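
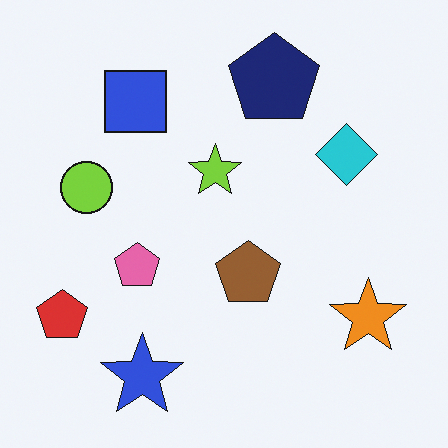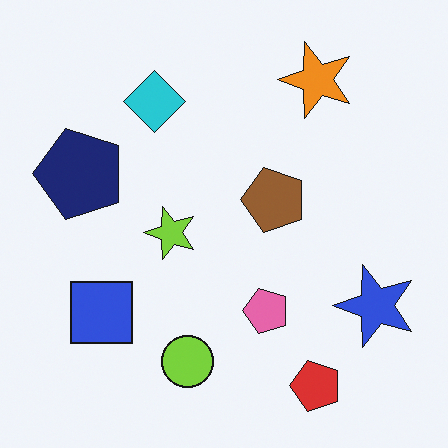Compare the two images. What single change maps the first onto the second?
The second image is the first rotated 90° counter-clockwise.

The red pentagon sits in the bottom-left of the first image and the bottom-right of the second — consistent with a whole-image 90° counter-clockwise rotation.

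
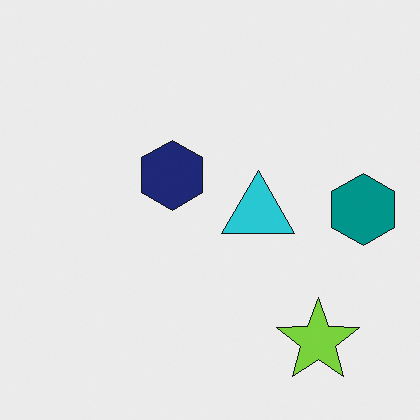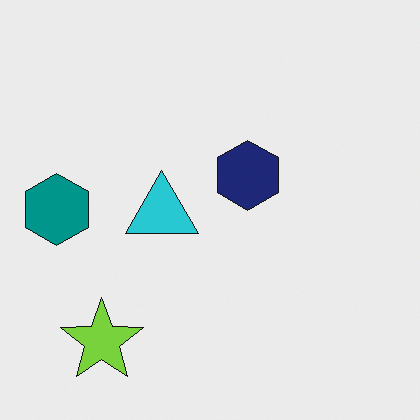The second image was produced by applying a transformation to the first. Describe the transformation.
It was flipped horizontally (left ↔ right).

The teal hexagon is in the right of the first image and the left of the second — shapes on opposite sides of the vertical midline have swapped in a mirror flip.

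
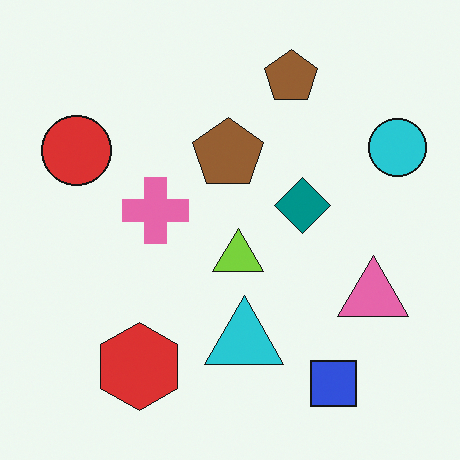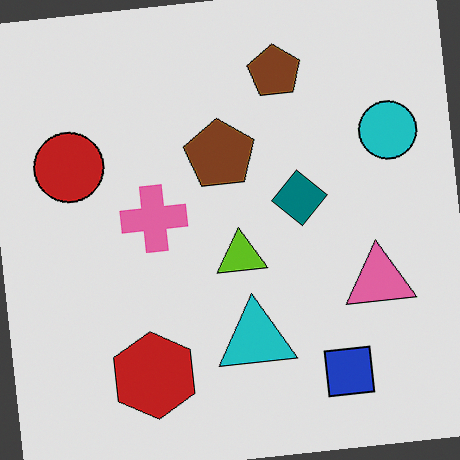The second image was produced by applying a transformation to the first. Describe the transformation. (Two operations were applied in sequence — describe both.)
Rotated counter-clockwise by a few degrees, then moderately posterized.

Every shape is tilted by the same angle and the image corners show triangular fill wedges — a whole-image rotation by a non-right angle. Each flat color has snapped to a coarser quantized level — most visibly, the near-white background has dropped to a flat grey.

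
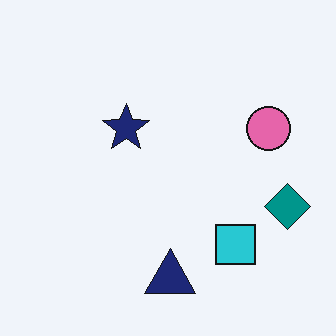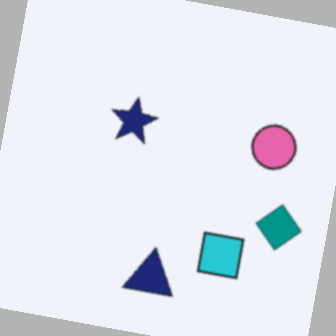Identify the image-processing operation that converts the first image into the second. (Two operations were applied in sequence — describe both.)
The transformation is: lightly blurred, then rotated clockwise by a small amount.

Shape edges and outlines are uniformly softened across the whole image. Every shape is tilted by the same angle and the image corners show triangular fill wedges — a whole-image rotation by a non-right angle.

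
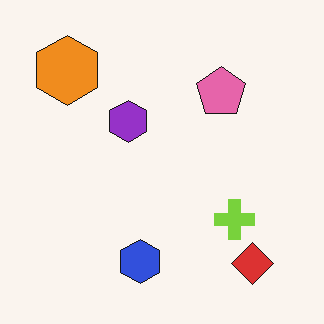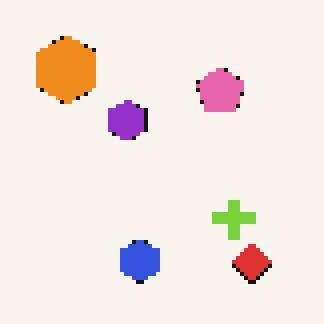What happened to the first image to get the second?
The second image is the first lightly pixelated (a mild mosaic effect).

Shapes are reduced to large square blocks; fine edges and outlines are lost — a downscale-then-upscale (mosaic) effect.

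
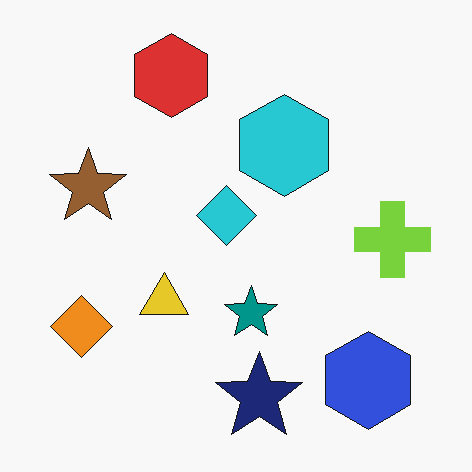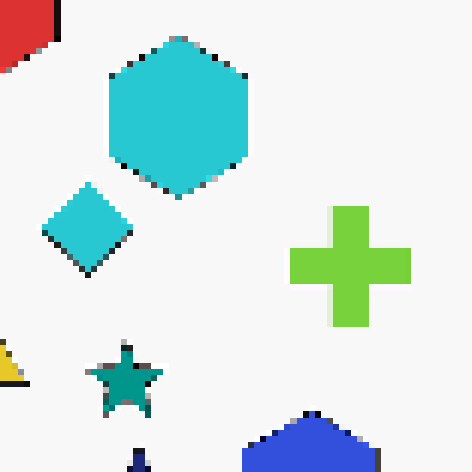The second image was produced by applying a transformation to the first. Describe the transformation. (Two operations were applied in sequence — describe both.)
It was cropped to a modestly smaller region and rescaled, then moderately pixelated.

The visible shapes are larger and the field of view is narrower; shapes near the original edges may be partly or wholly outside the frame — a crop-and-rescale. Shapes are reduced to large square blocks; fine edges and outlines are lost — a downscale-then-upscale (mosaic) effect.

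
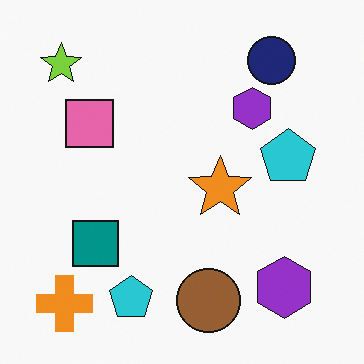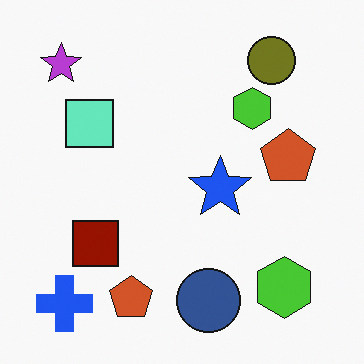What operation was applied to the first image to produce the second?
The transformation is: hue-shifted through roughly half the color wheel.

Every shape's color has rotated by the same amount around the hue wheel — a uniform hue shift.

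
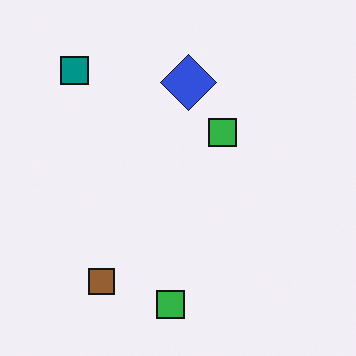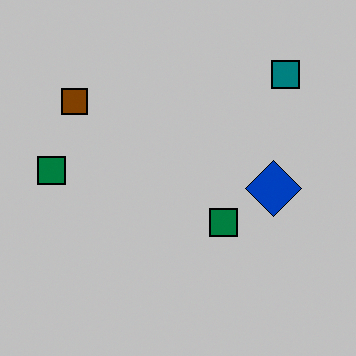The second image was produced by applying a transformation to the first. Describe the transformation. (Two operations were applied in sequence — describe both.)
It was aggressively posterized, then rotated 90° clockwise.

Each flat color has snapped to a coarser quantized level — most visibly, the near-white background has dropped to a flat grey. The teal square sits in the top-left of the first image and the top-right of the second — consistent with a whole-image 90° clockwise rotation.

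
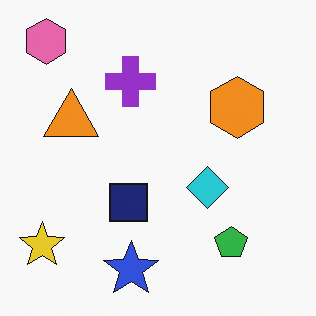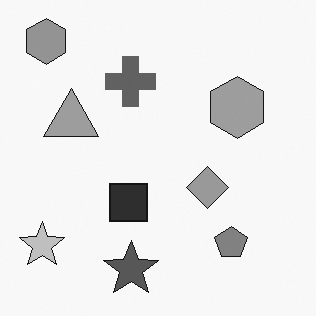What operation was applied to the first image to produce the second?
The transformation is: converted to grayscale.

All color is removed — every shape is now a shade of grey.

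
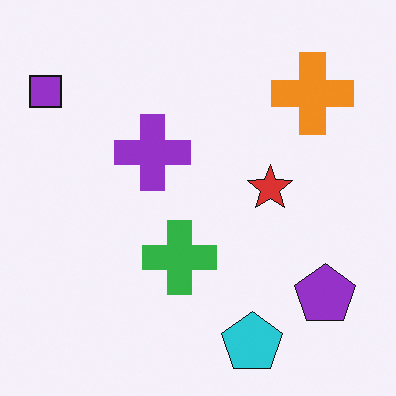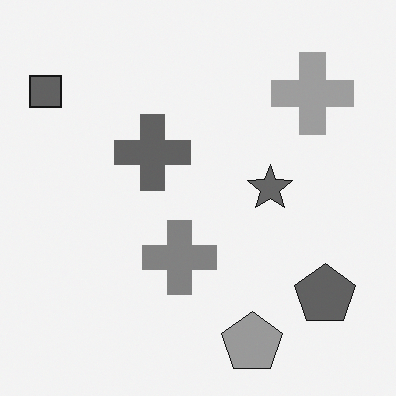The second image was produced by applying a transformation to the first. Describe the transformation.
The transformation is: converted to grayscale.

All color is removed — every shape is now a shade of grey.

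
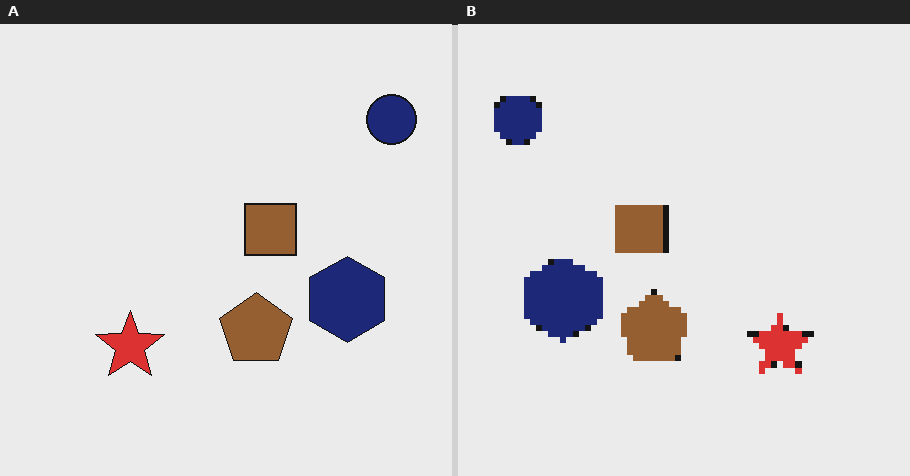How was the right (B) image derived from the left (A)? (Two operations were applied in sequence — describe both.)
The right (B) image is the left (A) flipped horizontally (left ↔ right), then pixelated into visible square blocks.

The navy circle is in the top-right of the left (A) image and the top-left of the right (B) — shapes on opposite sides of the vertical midline have swapped in a mirror flip. Shapes are reduced to large square blocks; fine edges and outlines are lost — a downscale-then-upscale (mosaic) effect.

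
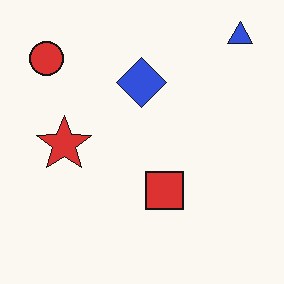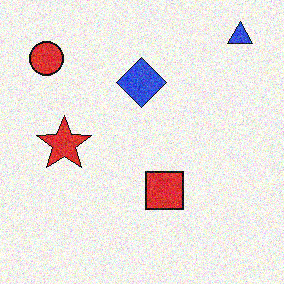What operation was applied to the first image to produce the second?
Degraded with visible gaussian noise.

Random speckle covers the whole image, including the flat background.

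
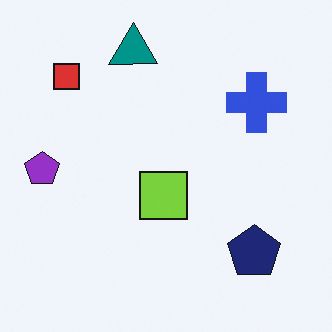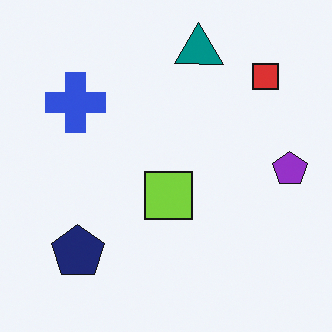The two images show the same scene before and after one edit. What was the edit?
The image was flipped horizontally (left ↔ right).

The purple pentagon is in the left of the first image and the right of the second — shapes on opposite sides of the vertical midline have swapped in a mirror flip.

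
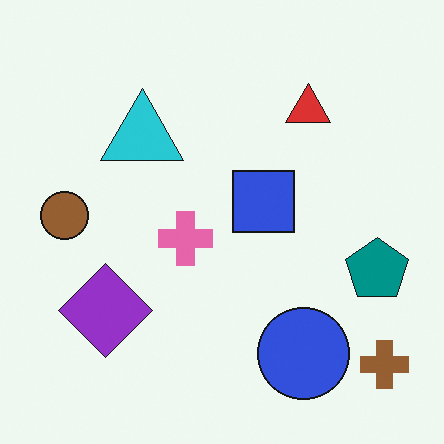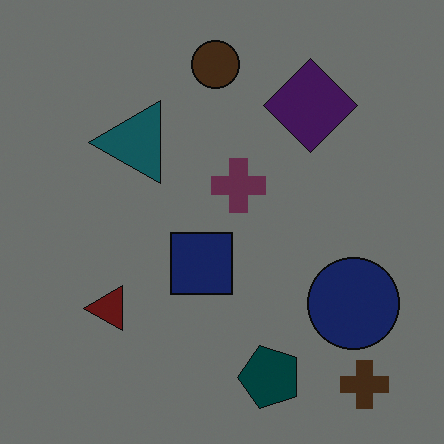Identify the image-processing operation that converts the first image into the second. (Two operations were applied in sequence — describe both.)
This is the original image noticeably darkened, then transposed (reflected across the top-left ↔ bottom-right diagonal).

Every pixel — background and shapes alike — is uniformly darkened. Shapes have swapped their row and column positions — what was in the top-right is now in the bottom-left — a diagonal reflection.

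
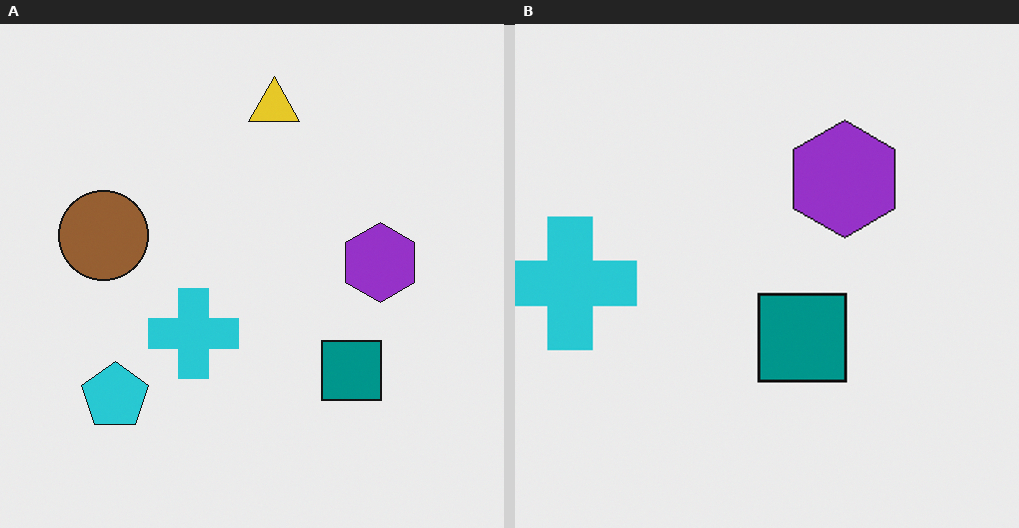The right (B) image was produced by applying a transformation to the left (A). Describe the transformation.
It was cropped to a modestly smaller region and rescaled.

The visible shapes are larger and the field of view is narrower; shapes near the original edges may be partly or wholly outside the frame — a crop-and-rescale.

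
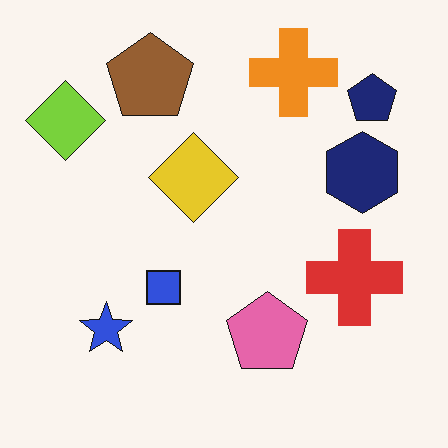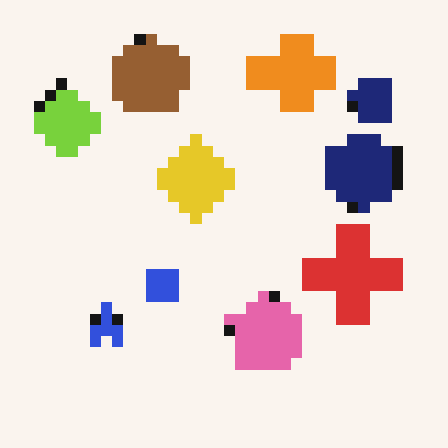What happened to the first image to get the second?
The second image is the first coarsely pixelated.

Shapes are reduced to large square blocks; fine edges and outlines are lost — a downscale-then-upscale (mosaic) effect.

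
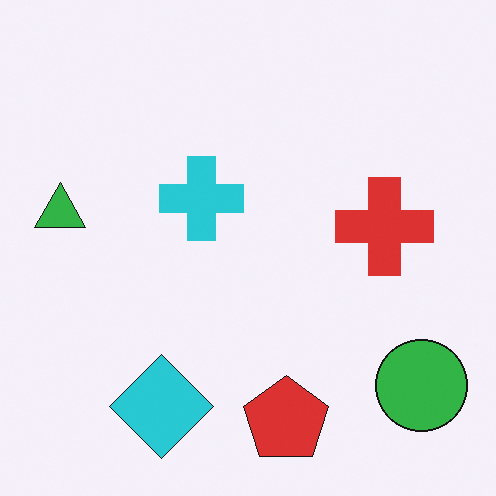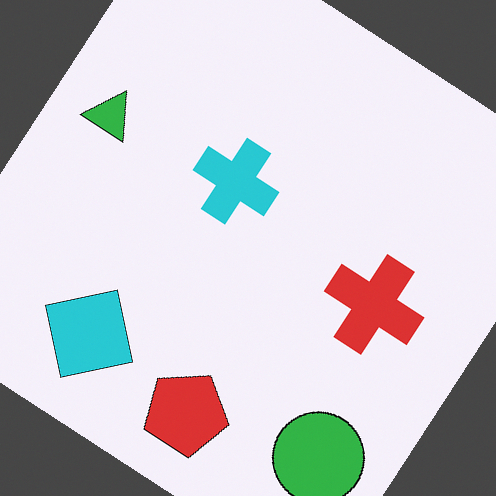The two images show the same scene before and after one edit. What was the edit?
Rotated clockwise by a large amount — several tens of degrees.

Every shape is tilted by the same angle and the image corners show triangular fill wedges — a whole-image rotation by a non-right angle.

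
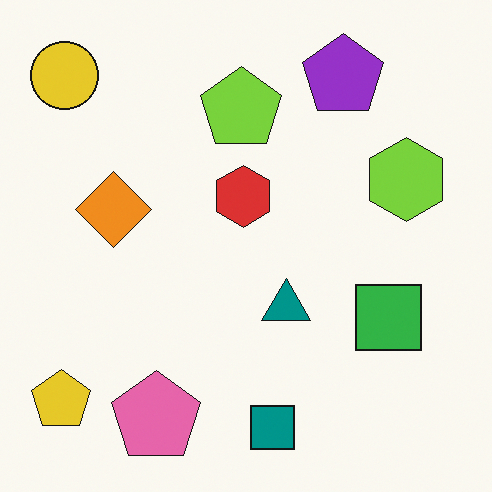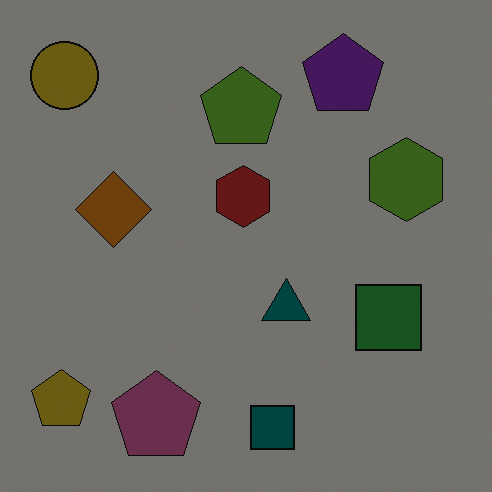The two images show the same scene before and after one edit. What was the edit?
The transformation is: darkened a lot.

Every pixel — background and shapes alike — is uniformly darkened.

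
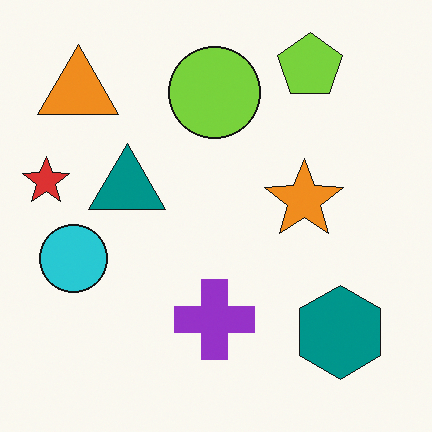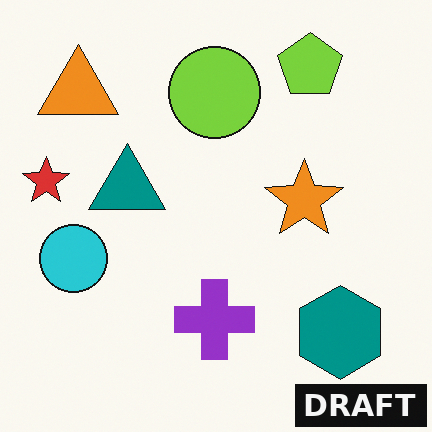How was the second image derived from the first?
Watermarked with the text "DRAFT" in the lower-right corner.

A dark label reading "DRAFT" appears in the lower-right corner.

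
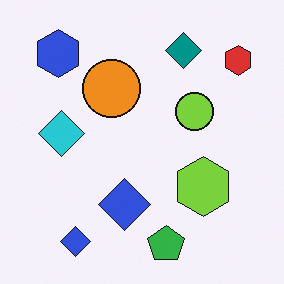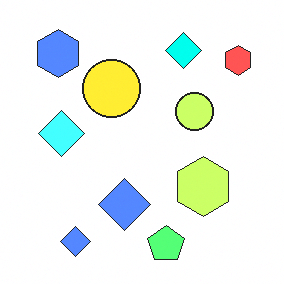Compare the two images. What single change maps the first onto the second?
The transformation is: noticeably brightened.

Every pixel — background and shapes alike — is uniformly brightened.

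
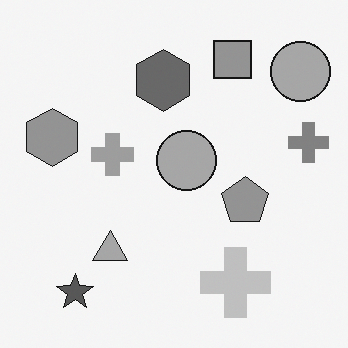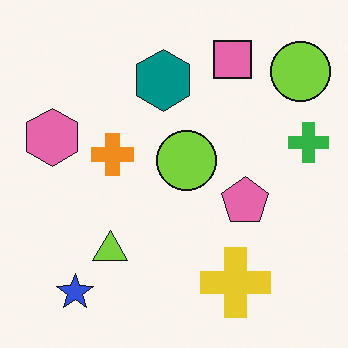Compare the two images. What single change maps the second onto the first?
This is the original image converted to grayscale.

All color is removed — every shape is now a shade of grey.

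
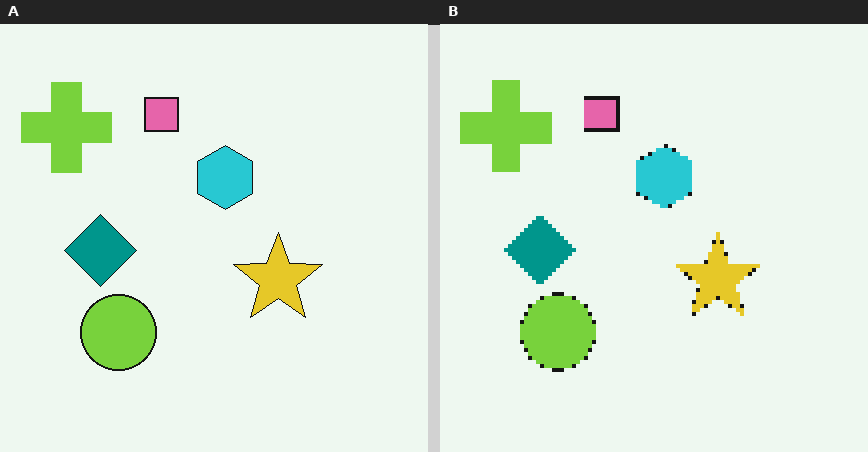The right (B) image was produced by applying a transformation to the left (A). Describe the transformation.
The right (B) image is the left (A) lightly pixelated (a mild mosaic effect).

Shapes are reduced to large square blocks; fine edges and outlines are lost — a downscale-then-upscale (mosaic) effect.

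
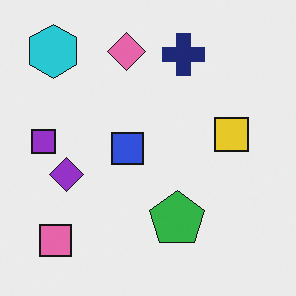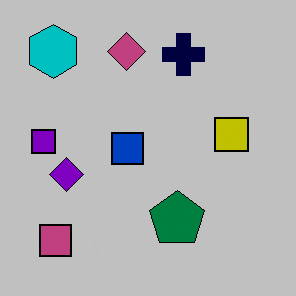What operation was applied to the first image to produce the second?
The image was aggressively posterized.

Each flat color has snapped to a coarser quantized level — most visibly, the near-white background has dropped to a flat grey.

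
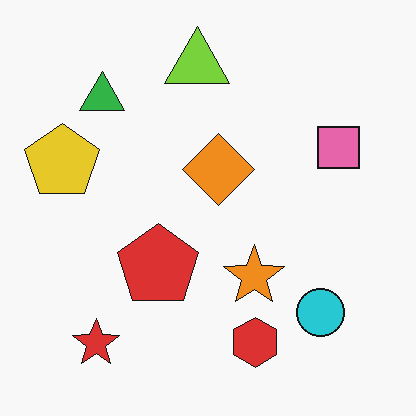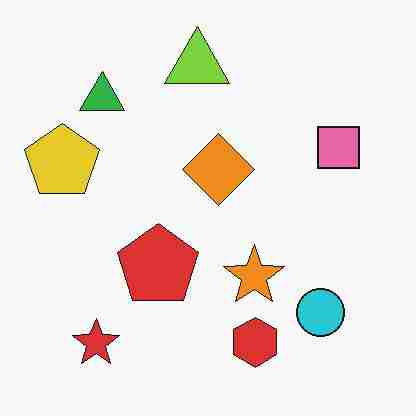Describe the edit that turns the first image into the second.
The second image is the first heavily JPEG-compressed with obvious blocking artifacts.

Blocky 8×8 compression artifacts appear around shape edges and the flat background shows ringing — characteristic JPEG degradation.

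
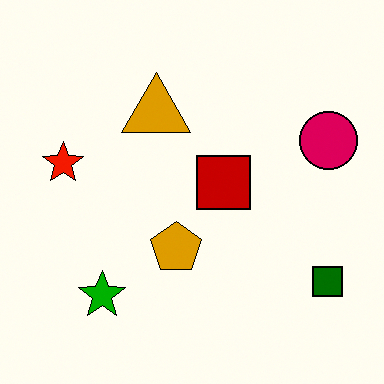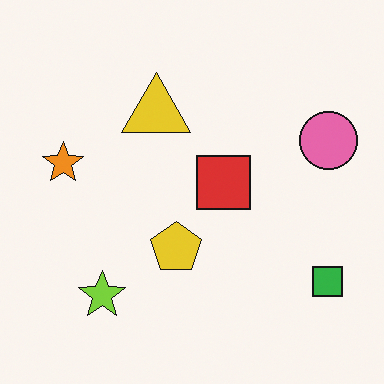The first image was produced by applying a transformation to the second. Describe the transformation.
The image was boosted in contrast.

Tones are pushed away from mid-grey across the whole image — a global contrast change.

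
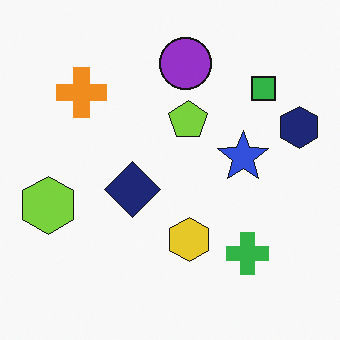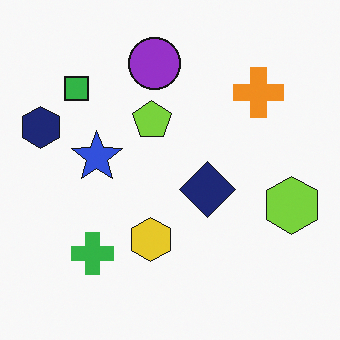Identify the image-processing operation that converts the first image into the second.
This is the original image flipped horizontally (left ↔ right).

The navy hexagon is in the right of the first image and the left of the second — shapes on opposite sides of the vertical midline have swapped in a mirror flip.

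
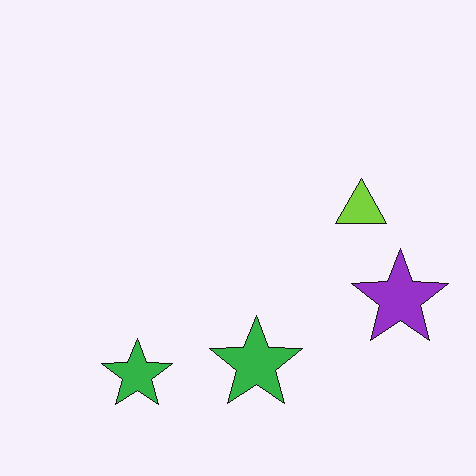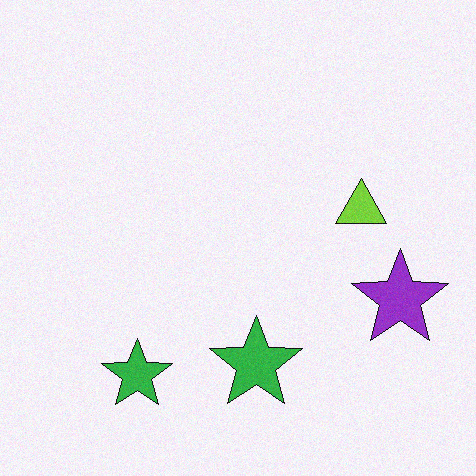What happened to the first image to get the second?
The transformation is: degraded with light additive noise.

Random speckle covers the whole image, including the flat background.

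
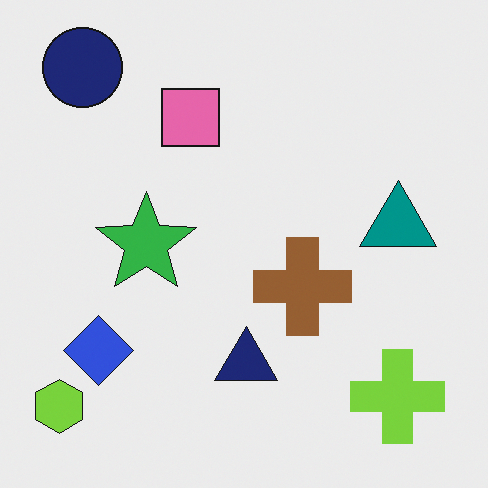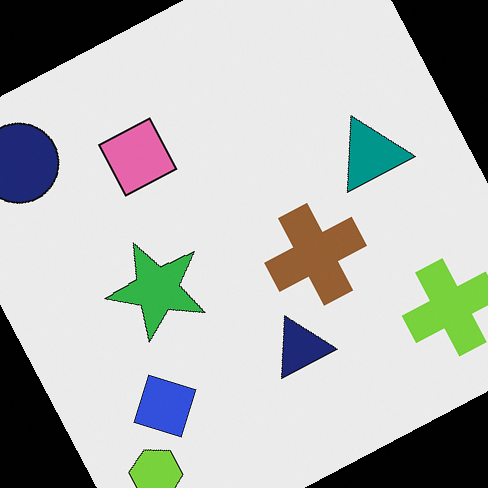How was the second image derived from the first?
The second image is the first rotated counter-clockwise by a moderate amount.

Every shape is tilted by the same angle and the image corners show triangular fill wedges — a whole-image rotation by a non-right angle.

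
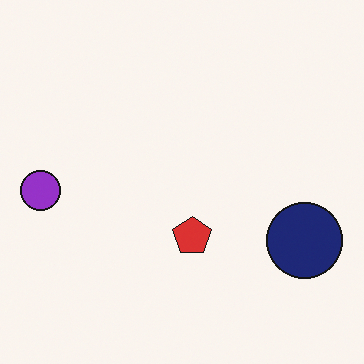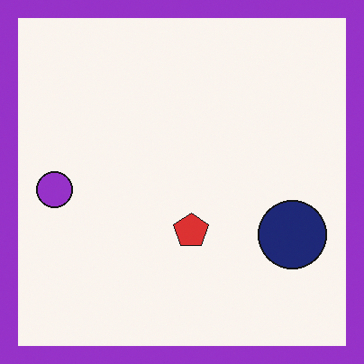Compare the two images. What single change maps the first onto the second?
It was framed with a purple border.

A solid purple frame runs around the edge of the second image, with the content slightly shrunk inside it.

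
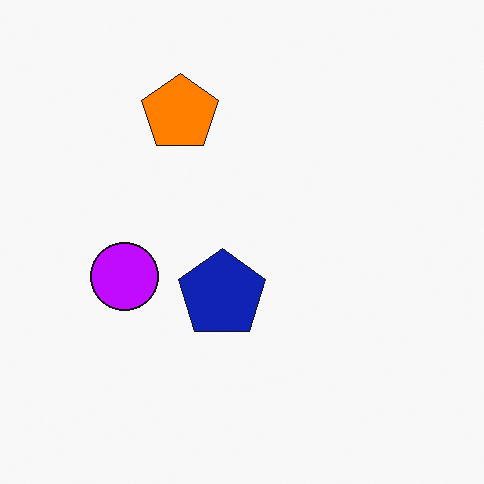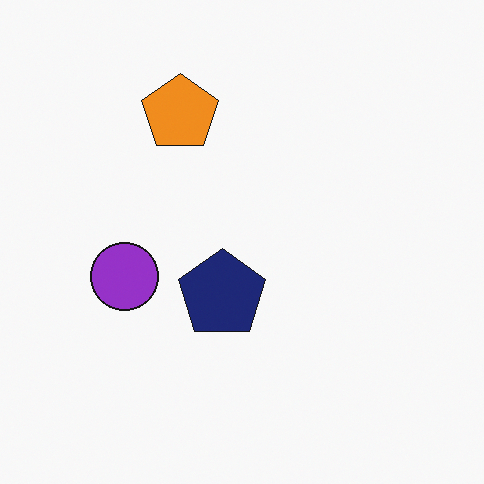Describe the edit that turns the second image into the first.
The first image is the second made much more vivid (saturation change).

All colors are more vivid — a global saturation change.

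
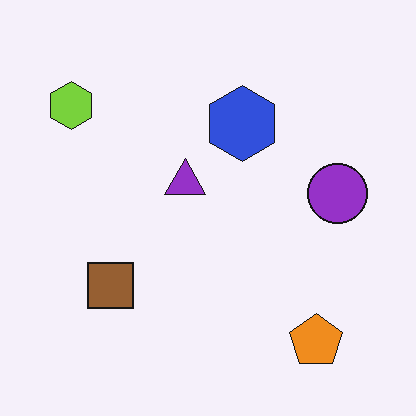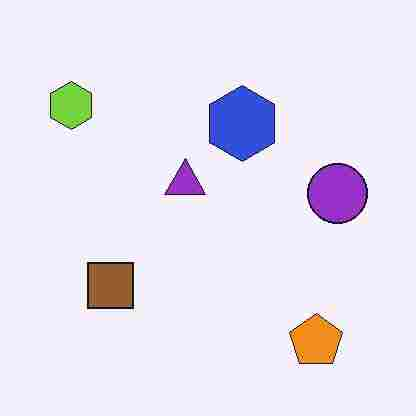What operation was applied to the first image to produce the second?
This is the original image degraded with heavy JPEG compression.

Blocky 8×8 compression artifacts appear around shape edges and the flat background shows ringing — characteristic JPEG degradation.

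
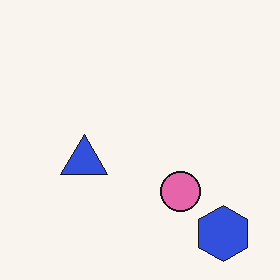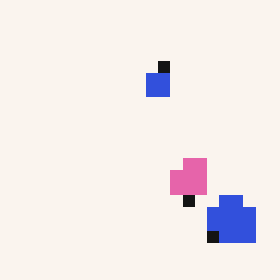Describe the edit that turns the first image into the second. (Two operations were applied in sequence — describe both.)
This is the original image transposed (reflected across the top-left ↔ bottom-right diagonal), then heavily pixelated into large blocks.

Shapes have swapped their row and column positions — what was in the top-right is now in the bottom-left — a diagonal reflection. Shapes are reduced to large square blocks; fine edges and outlines are lost — a downscale-then-upscale (mosaic) effect.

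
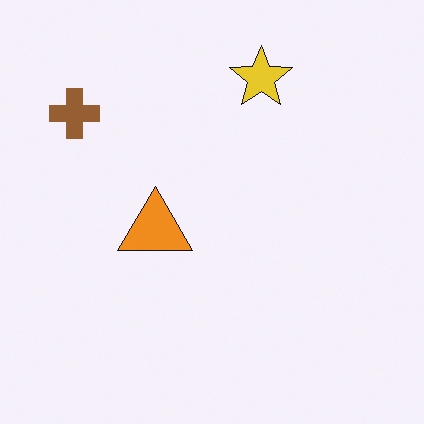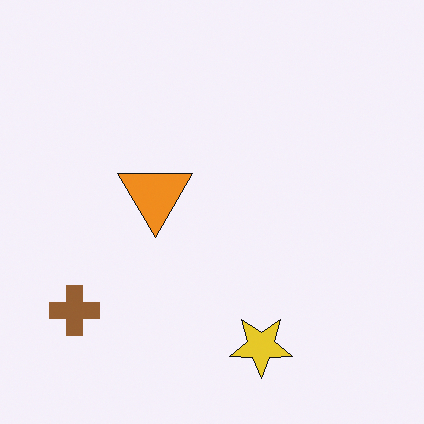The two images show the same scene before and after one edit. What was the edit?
It was flipped vertically (top ↔ bottom).

The yellow star is in the top of the first image and the bottom of the second — shapes on opposite sides of the horizontal midline have swapped in a mirror flip.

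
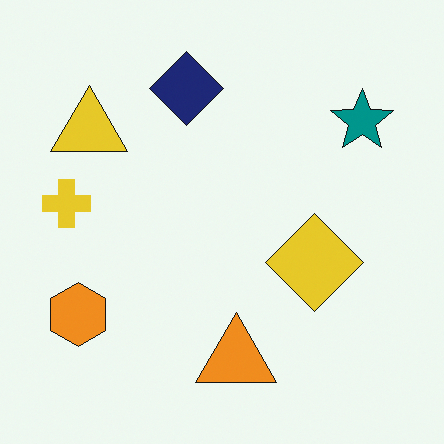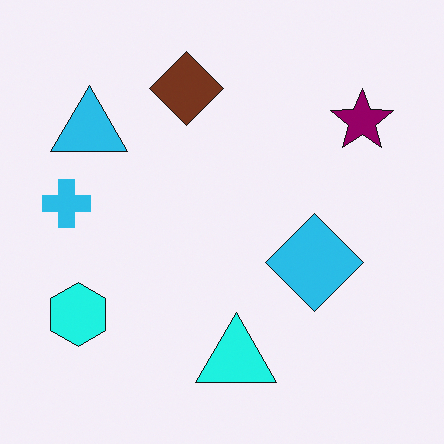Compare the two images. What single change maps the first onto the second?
It was hue-shifted by a moderate amount.

Every shape's color has rotated by the same amount around the hue wheel — a uniform hue shift.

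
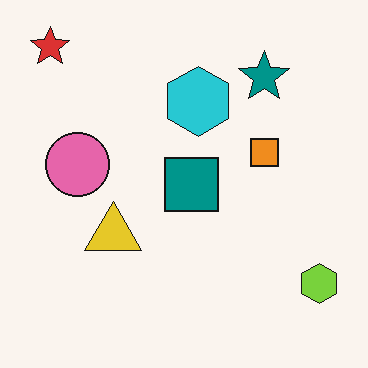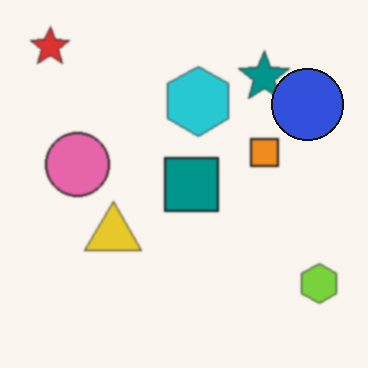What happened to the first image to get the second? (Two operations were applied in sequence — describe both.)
This is the original image given a subtle gaussian blur, then overlaid with an additional blue circle.

Shape edges and outlines are uniformly softened across the whole image. A blue circle appears in the second image that is absent from the first.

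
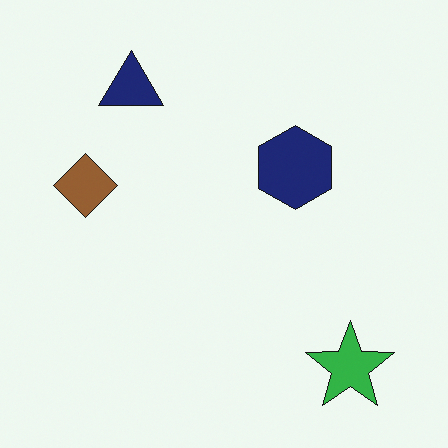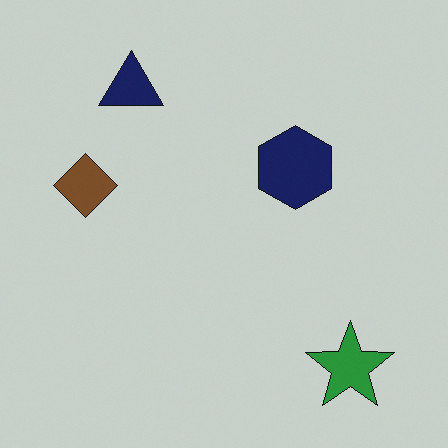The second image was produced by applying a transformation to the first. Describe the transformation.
Slightly darkened.

Every pixel — background and shapes alike — is uniformly darkened.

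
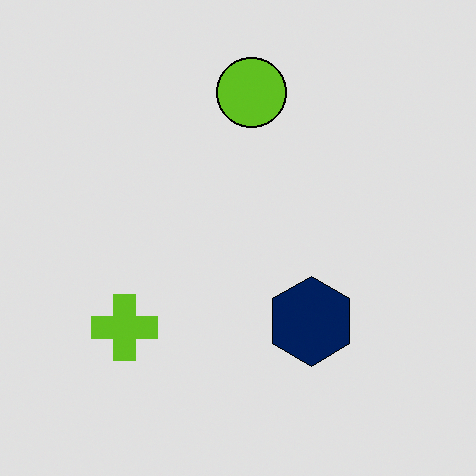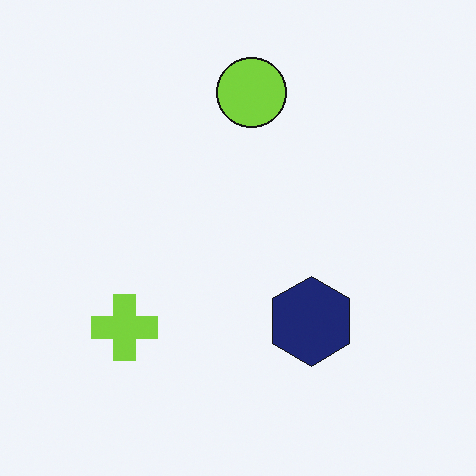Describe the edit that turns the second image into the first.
The image was moderately posterized.

Each flat color has snapped to a coarser quantized level — most visibly, the near-white background has dropped to a flat grey.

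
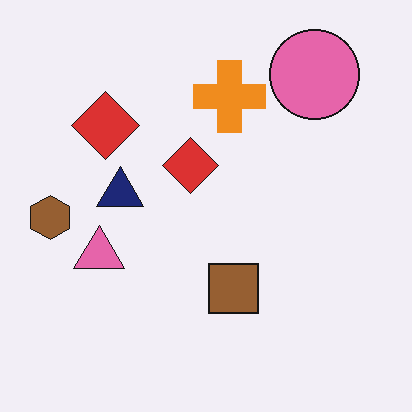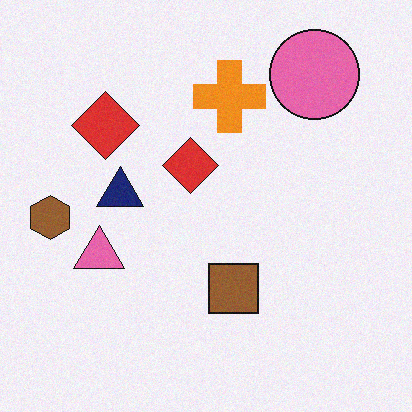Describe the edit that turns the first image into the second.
The transformation is: degraded with light additive noise.

Random speckle covers the whole image, including the flat background.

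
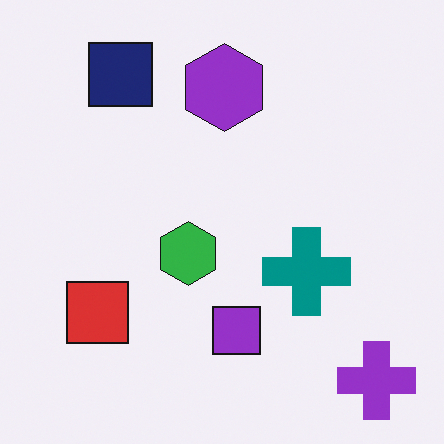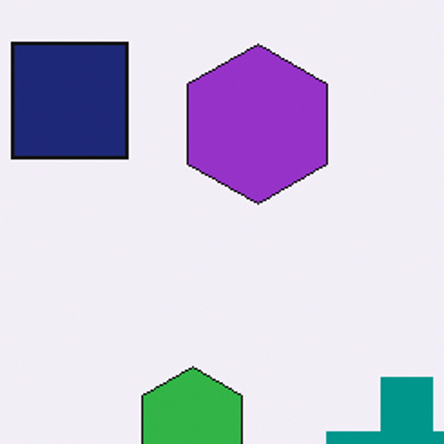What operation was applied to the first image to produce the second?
It was cropped tightly and scaled back up.

The visible shapes are larger and the field of view is narrower; shapes near the original edges may be partly or wholly outside the frame — a crop-and-rescale.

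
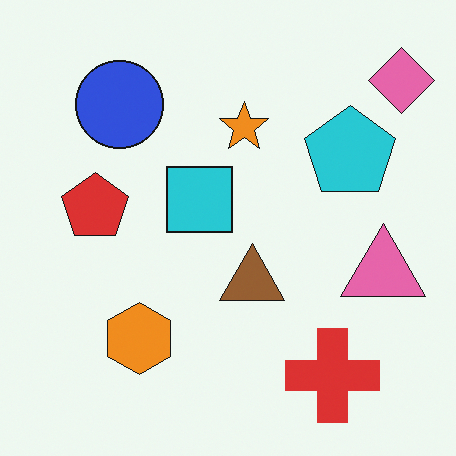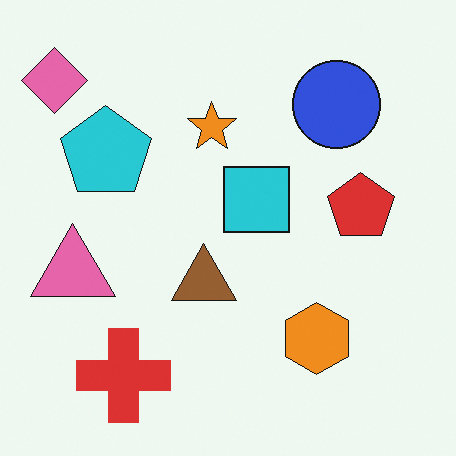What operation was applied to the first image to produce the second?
Flipped horizontally (left ↔ right).

The pink diamond is in the top-right of the first image and the top-left of the second — shapes on opposite sides of the vertical midline have swapped in a mirror flip.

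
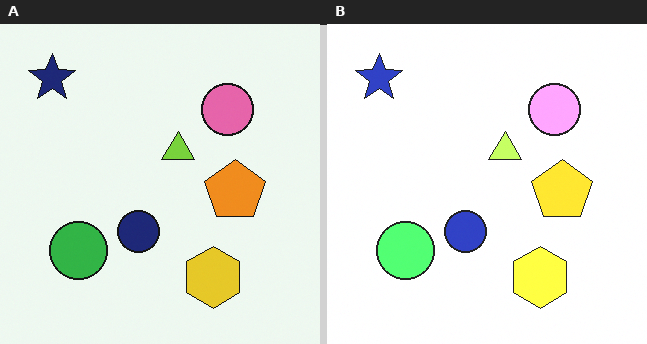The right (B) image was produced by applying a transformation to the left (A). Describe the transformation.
Noticeably brightened.

Every pixel — background and shapes alike — is uniformly brightened.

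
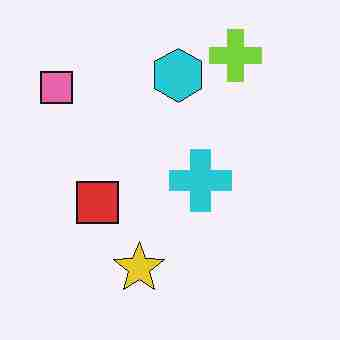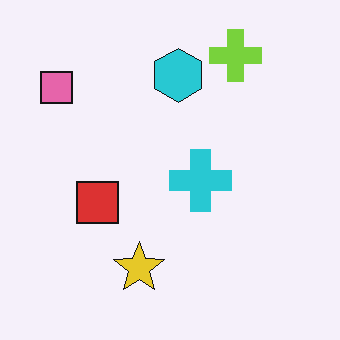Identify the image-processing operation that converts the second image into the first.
The transformation is: degraded with heavy JPEG compression.

Blocky 8×8 compression artifacts appear around shape edges and the flat background shows ringing — characteristic JPEG degradation.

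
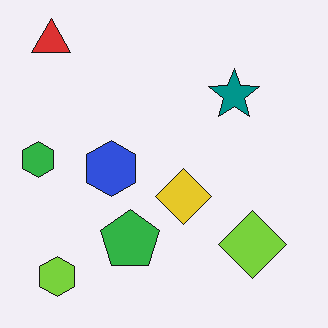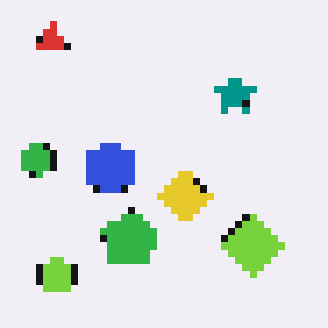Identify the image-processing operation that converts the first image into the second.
Moderately pixelated.

Shapes are reduced to large square blocks; fine edges and outlines are lost — a downscale-then-upscale (mosaic) effect.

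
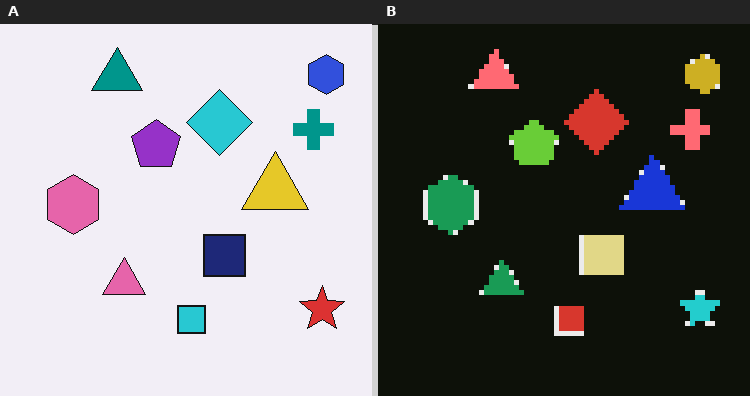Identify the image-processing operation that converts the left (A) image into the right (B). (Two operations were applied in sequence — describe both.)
The right (B) image is the left (A) mildly pixelated, then color-inverted (negative).

Shapes are reduced to large square blocks; fine edges and outlines are lost — a downscale-then-upscale (mosaic) effect. The light background has become dark and every shape's color is its complement — a photographic negative.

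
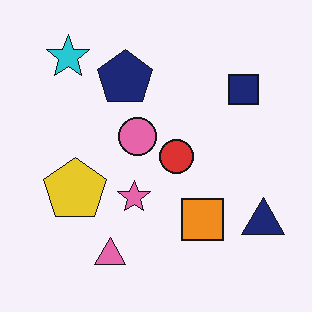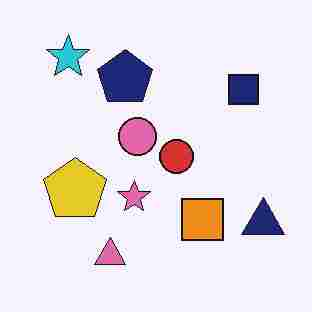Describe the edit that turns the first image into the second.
The transformation is: degraded with heavy JPEG compression.

Blocky 8×8 compression artifacts appear around shape edges and the flat background shows ringing — characteristic JPEG degradation.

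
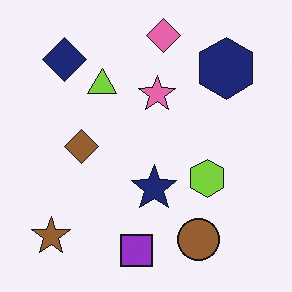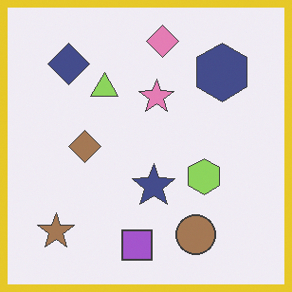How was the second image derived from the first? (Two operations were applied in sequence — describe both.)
Given slightly reduced contrast, then framed with a yellow border.

Tones are pushed toward mid-grey across the whole image — a global contrast change. A solid yellow frame runs around the edge of the second image, with the content slightly shrunk inside it.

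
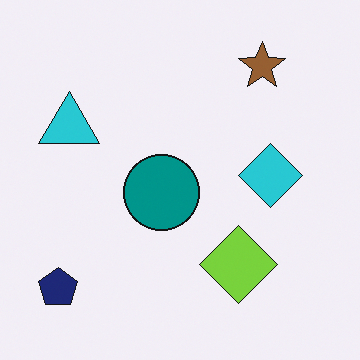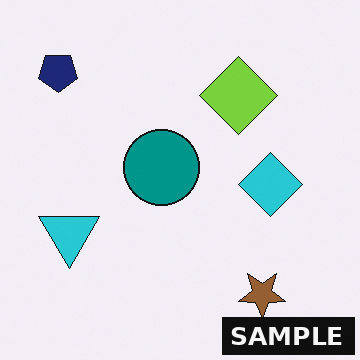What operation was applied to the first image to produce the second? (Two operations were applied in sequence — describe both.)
The transformation is: flipped vertically (top ↔ bottom), then watermarked with the text "SAMPLE" in the lower-right corner.

The brown star is in the top-right of the first image and the bottom-right of the second — shapes on opposite sides of the horizontal midline have swapped in a mirror flip. A dark label reading "SAMPLE" appears in the lower-right corner.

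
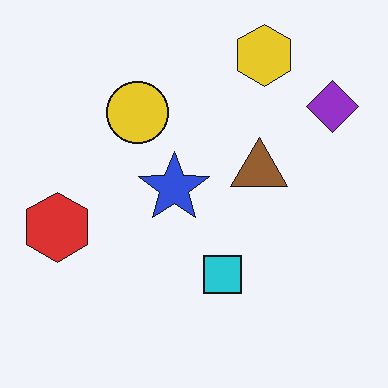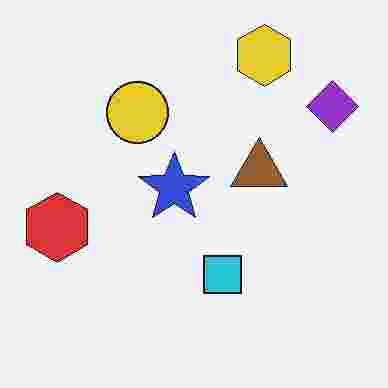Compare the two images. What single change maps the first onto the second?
The transformation is: degraded with heavy JPEG compression.

Blocky 8×8 compression artifacts appear around shape edges and the flat background shows ringing — characteristic JPEG degradation.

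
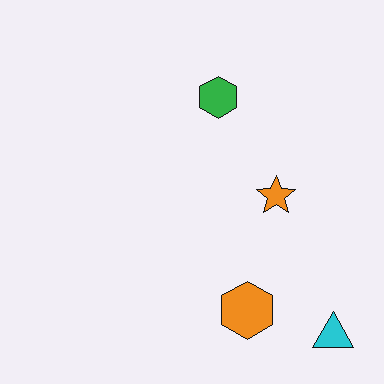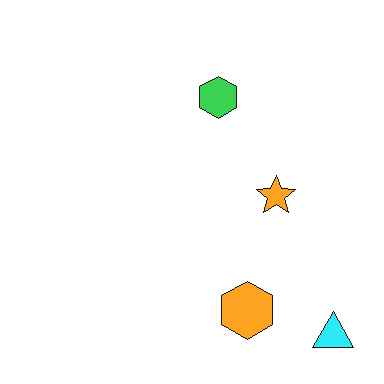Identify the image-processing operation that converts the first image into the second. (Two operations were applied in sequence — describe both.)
The image was slightly brightened, then JPEG-compressed with visible artifacts.

Every pixel — background and shapes alike — is uniformly brightened. Blocky 8×8 compression artifacts appear around shape edges and the flat background shows ringing — characteristic JPEG degradation.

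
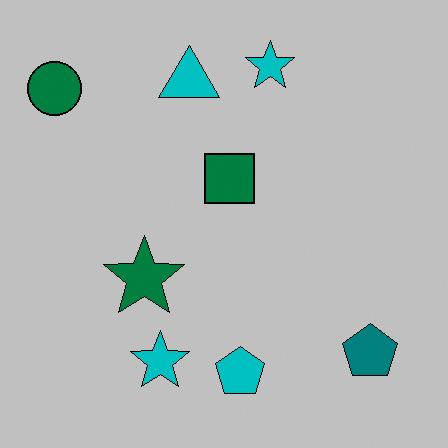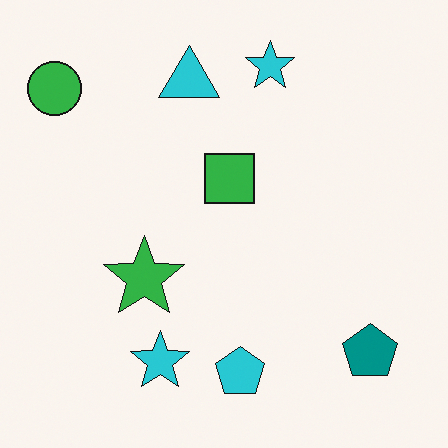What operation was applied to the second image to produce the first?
Aggressively posterized.

Each flat color has snapped to a coarser quantized level — most visibly, the near-white background has dropped to a flat grey.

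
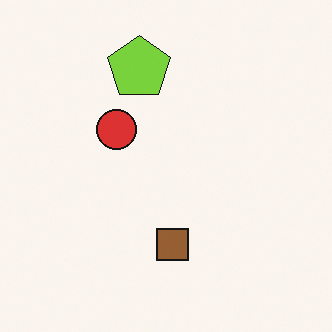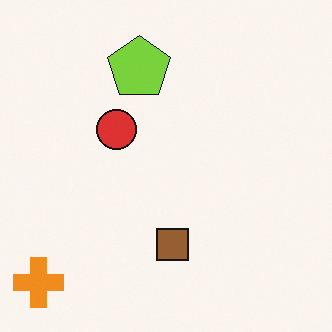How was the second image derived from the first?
The second image is the first overlaid with an additional orange cross.

An orange cross appears in the second image that is absent from the first.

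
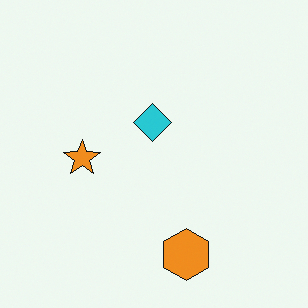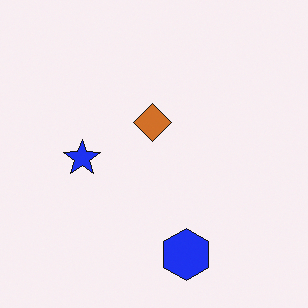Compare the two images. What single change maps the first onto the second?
It was hue-shifted by a large amount.

Every shape's color has rotated by the same amount around the hue wheel — a uniform hue shift.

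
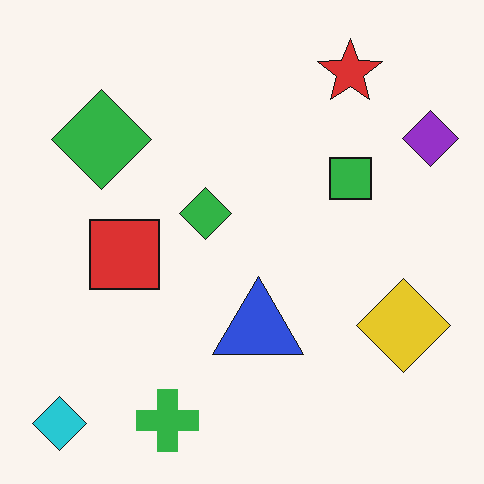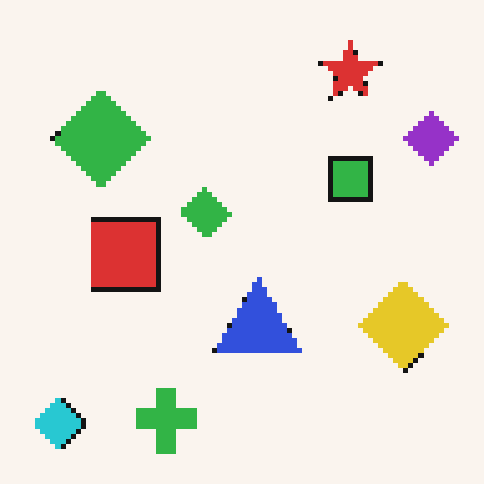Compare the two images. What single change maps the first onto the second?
The image was lightly pixelated (a mild mosaic effect).

Shapes are reduced to large square blocks; fine edges and outlines are lost — a downscale-then-upscale (mosaic) effect.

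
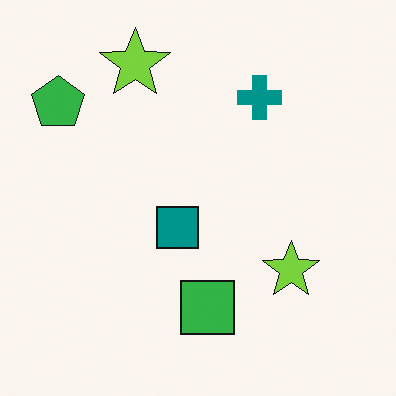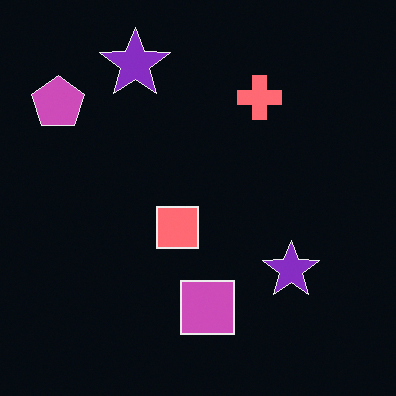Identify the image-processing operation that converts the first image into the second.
The image was color-inverted (negative).

The light background has become dark and every shape's color is its complement — a photographic negative.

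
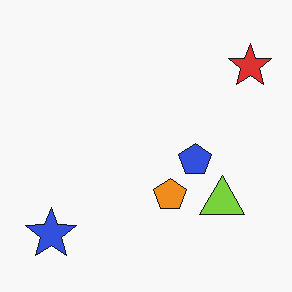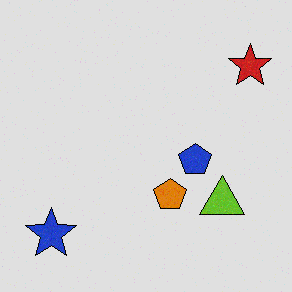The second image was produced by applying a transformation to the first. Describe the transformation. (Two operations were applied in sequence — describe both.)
The transformation is: degraded with a light layer of grain, then moderately posterized.

Random speckle covers the whole image, including the flat background. Each flat color has snapped to a coarser quantized level — most visibly, the near-white background has dropped to a flat grey.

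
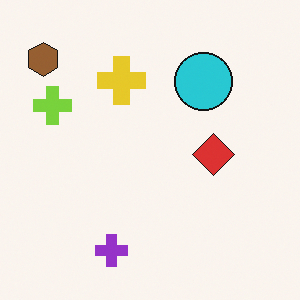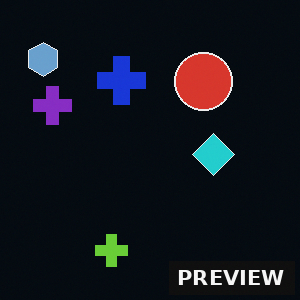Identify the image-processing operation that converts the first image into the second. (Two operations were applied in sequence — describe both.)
This is the original image color-inverted (negative), then watermarked with the text "PREVIEW" in the lower-right corner.

The light background has become dark and every shape's color is its complement — a photographic negative. A dark label reading "PREVIEW" appears in the lower-right corner.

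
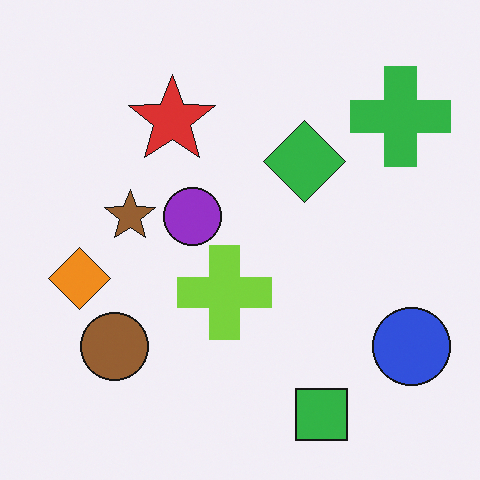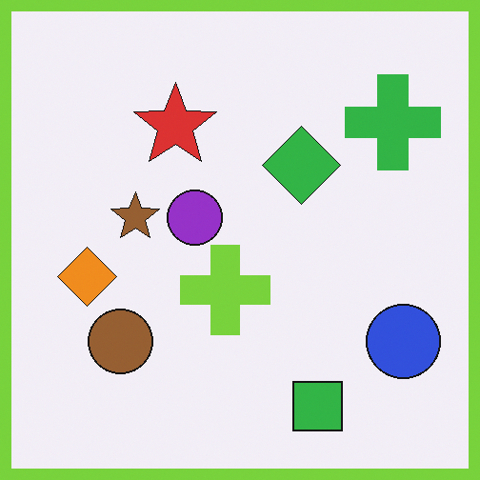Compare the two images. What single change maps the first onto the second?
Framed with a lime border.

A solid lime frame runs around the edge of the second image, with the content slightly shrunk inside it.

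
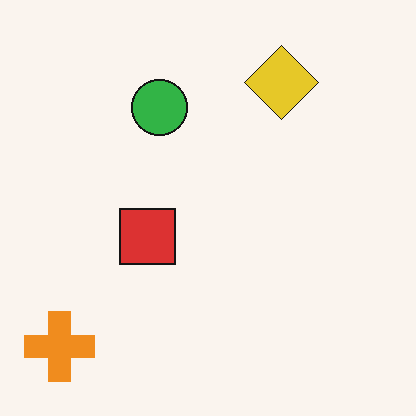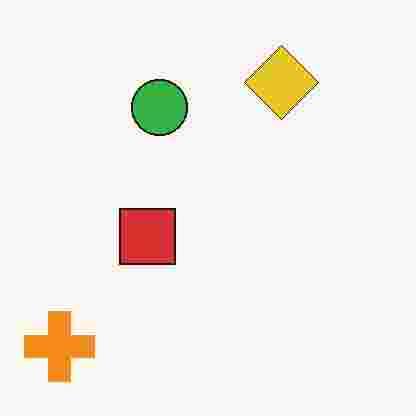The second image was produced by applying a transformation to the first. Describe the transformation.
The transformation is: heavily JPEG-compressed with obvious blocking artifacts.

Blocky 8×8 compression artifacts appear around shape edges and the flat background shows ringing — characteristic JPEG degradation.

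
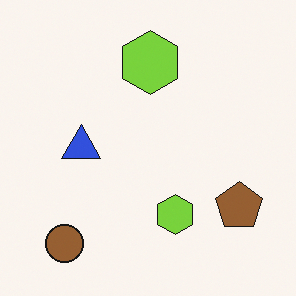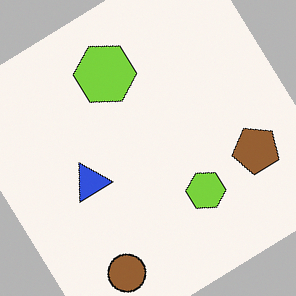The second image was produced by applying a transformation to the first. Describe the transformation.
The transformation is: rotated counter-clockwise by a large amount — several tens of degrees.

Every shape is tilted by the same angle and the image corners show triangular fill wedges — a whole-image rotation by a non-right angle.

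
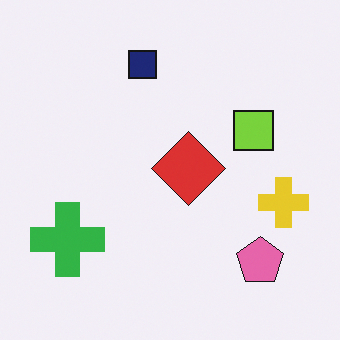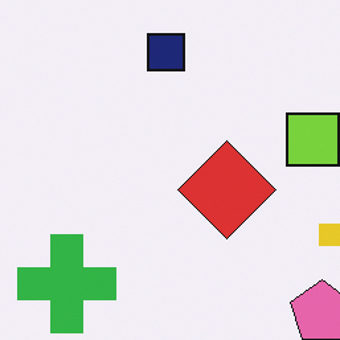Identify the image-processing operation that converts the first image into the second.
The second image is the first cropped to a modestly smaller region and rescaled.

The visible shapes are larger and the field of view is narrower; shapes near the original edges may be partly or wholly outside the frame — a crop-and-rescale.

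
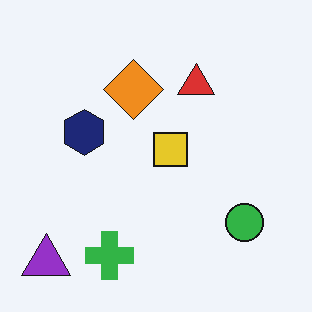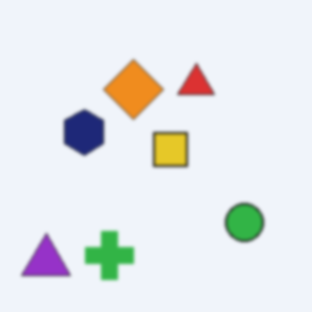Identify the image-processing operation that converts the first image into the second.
This is the original image slightly softened.

Shape edges and outlines are uniformly softened across the whole image.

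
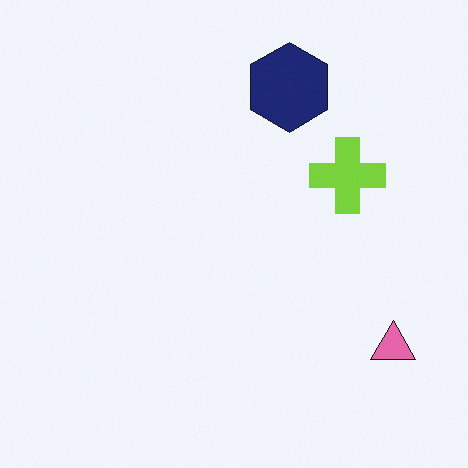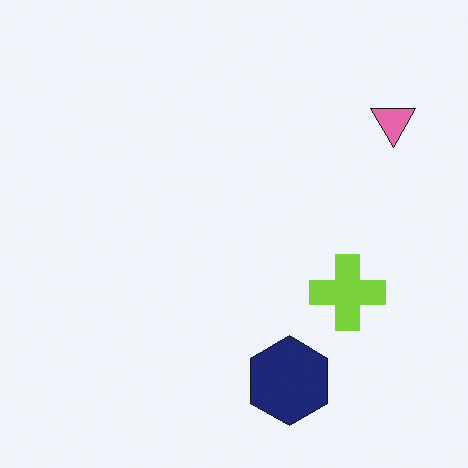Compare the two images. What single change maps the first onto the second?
This is the original image flipped vertically (top ↔ bottom).

The navy hexagon is in the top of the first image and the bottom of the second — shapes on opposite sides of the horizontal midline have swapped in a mirror flip.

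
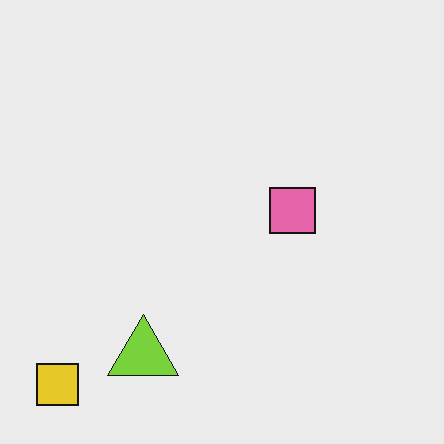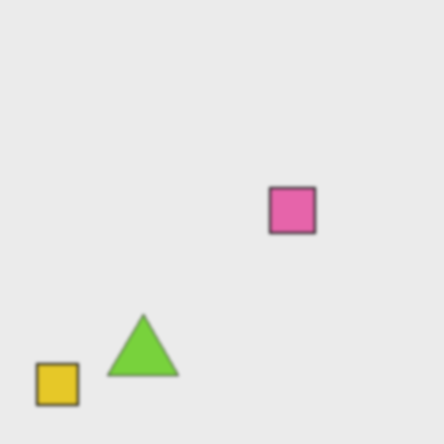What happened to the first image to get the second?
This is the original image lightly blurred.

Shape edges and outlines are uniformly softened across the whole image.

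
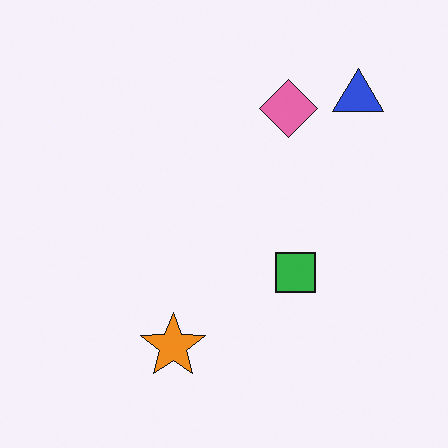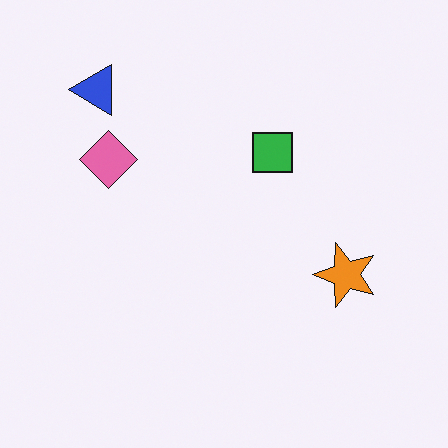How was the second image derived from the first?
Rotated 90° counter-clockwise.

The blue triangle sits in the top-right of the first image and the top-left of the second — consistent with a whole-image 90° counter-clockwise rotation.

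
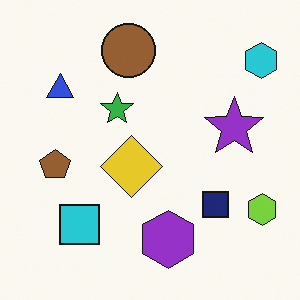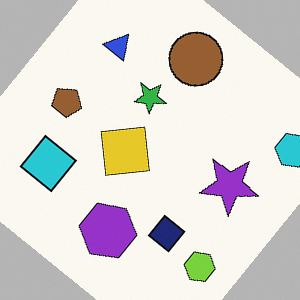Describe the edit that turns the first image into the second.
This is the original image rotated clockwise by a large amount — several tens of degrees.

Every shape is tilted by the same angle and the image corners show triangular fill wedges — a whole-image rotation by a non-right angle.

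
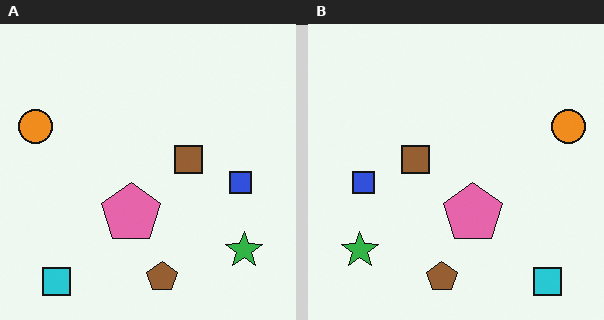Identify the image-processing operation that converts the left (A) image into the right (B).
The transformation is: flipped horizontally (left ↔ right).

The orange circle is in the left of the left (A) image and the right of the right (B) — shapes on opposite sides of the vertical midline have swapped in a mirror flip.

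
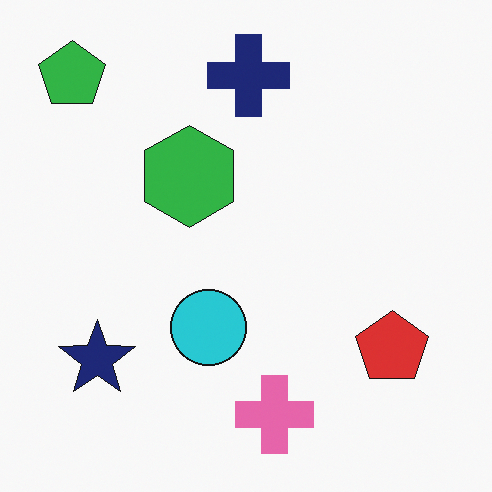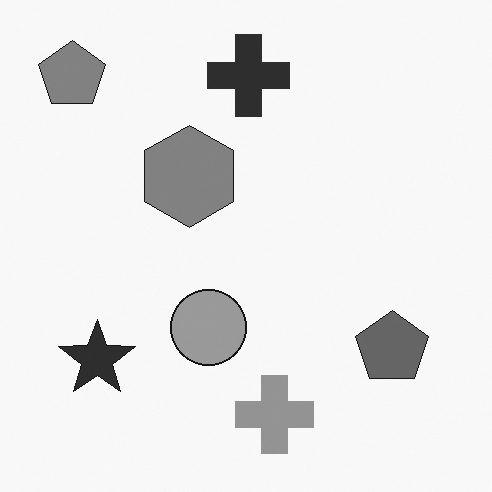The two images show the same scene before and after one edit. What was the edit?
The transformation is: converted to grayscale.

All color is removed — every shape is now a shade of grey.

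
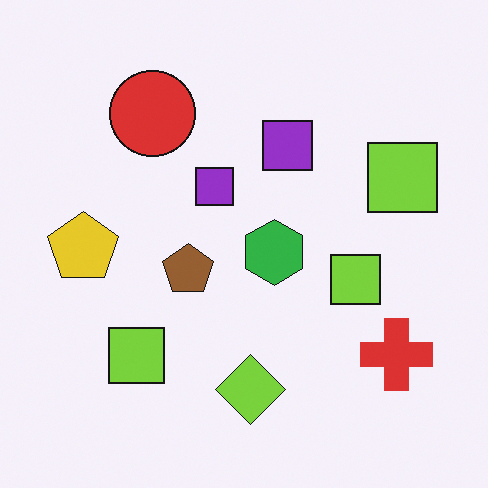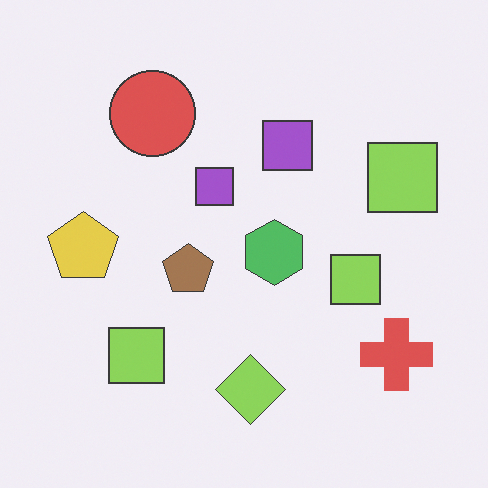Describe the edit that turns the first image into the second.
The second image is the first given slightly reduced contrast.

Tones are pushed toward mid-grey across the whole image — a global contrast change.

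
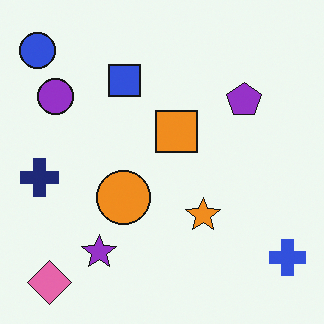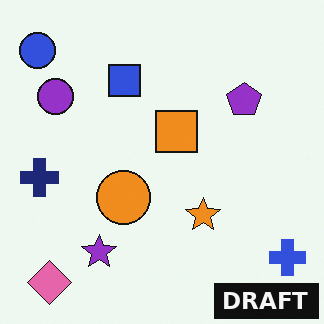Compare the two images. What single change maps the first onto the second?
The second image is the first watermarked with the text "DRAFT" in the lower-right corner.

A dark label reading "DRAFT" appears in the lower-right corner.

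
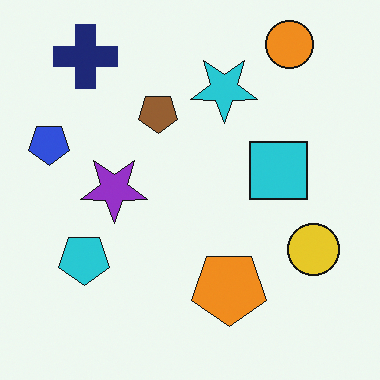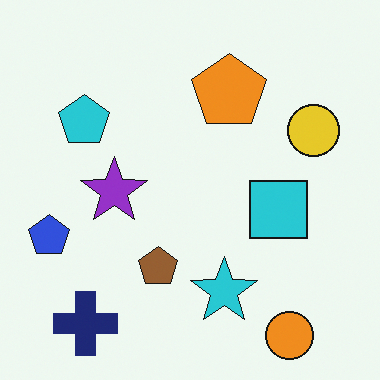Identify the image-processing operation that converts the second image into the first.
It was flipped vertically (top ↔ bottom).

The orange circle is in the bottom-right of the second image and the top-right of the first — shapes on opposite sides of the horizontal midline have swapped in a mirror flip.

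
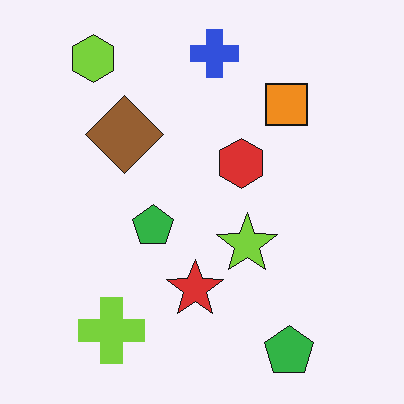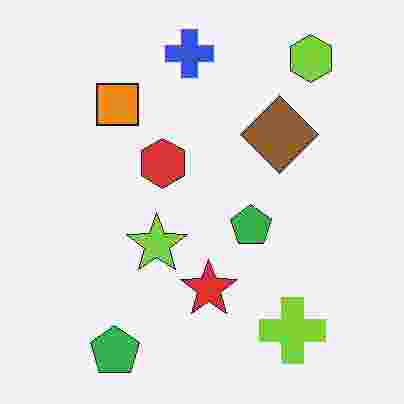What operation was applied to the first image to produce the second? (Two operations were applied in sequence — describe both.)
The second image is the first flipped horizontally (left ↔ right), then degraded with heavy JPEG compression.

The lime hexagon is in the top-left of the first image and the top-right of the second — shapes on opposite sides of the vertical midline have swapped in a mirror flip. Blocky 8×8 compression artifacts appear around shape edges and the flat background shows ringing — characteristic JPEG degradation.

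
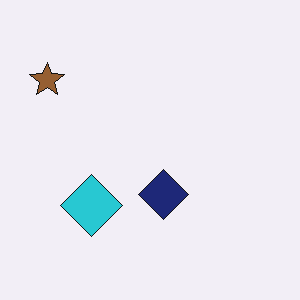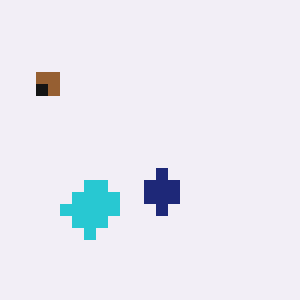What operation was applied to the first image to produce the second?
The image was coarsely pixelated.

Shapes are reduced to large square blocks; fine edges and outlines are lost — a downscale-then-upscale (mosaic) effect.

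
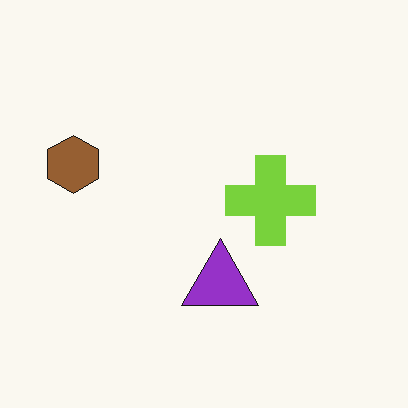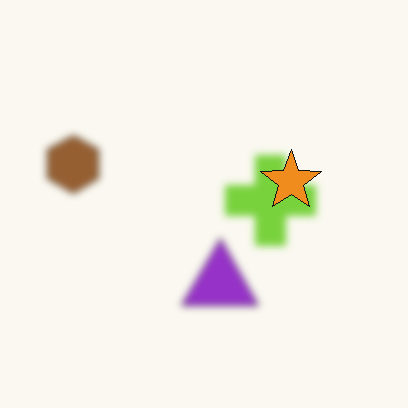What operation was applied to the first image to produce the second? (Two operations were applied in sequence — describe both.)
It was noticeably gaussian-blurred, then overlaid with an additional orange star.

Shape edges and outlines are uniformly softened across the whole image. An orange star appears in the second image that is absent from the first.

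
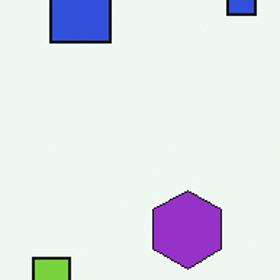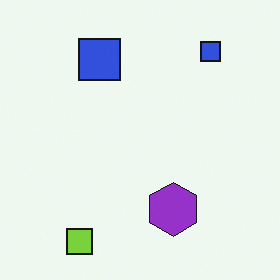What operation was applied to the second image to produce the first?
Cropped to a modestly smaller region and rescaled.

The visible shapes are larger and the field of view is narrower; shapes near the original edges may be partly or wholly outside the frame — a crop-and-rescale.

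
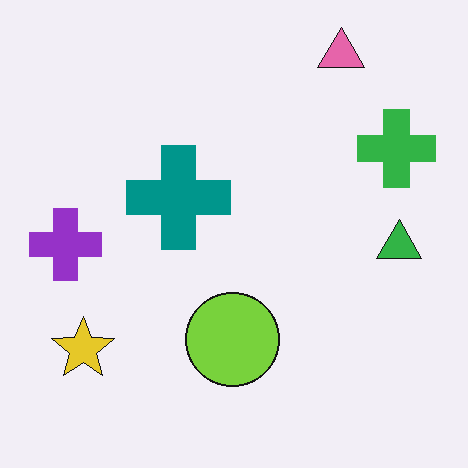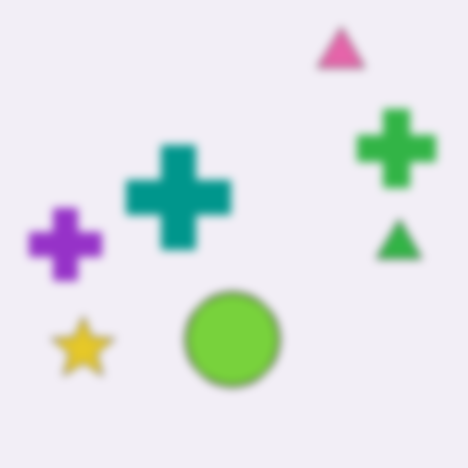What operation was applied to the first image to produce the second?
It was noticeably gaussian-blurred.

Shape edges and outlines are uniformly softened across the whole image.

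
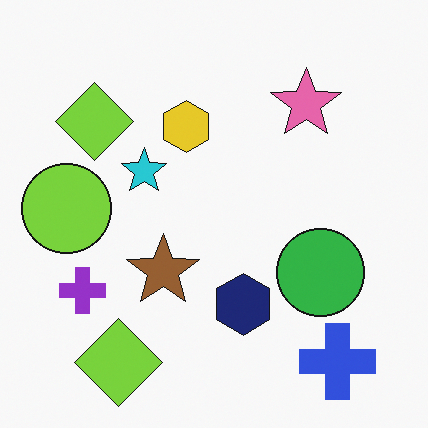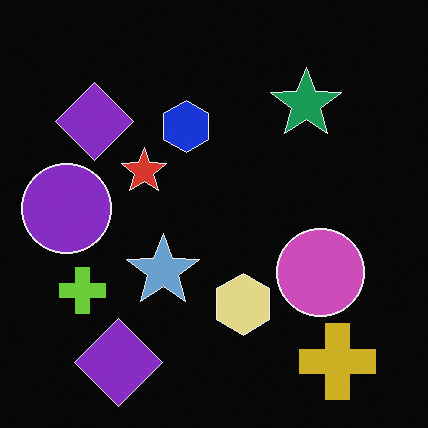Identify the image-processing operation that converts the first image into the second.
The second image is the first color-inverted (negative).

The light background has become dark and every shape's color is its complement — a photographic negative.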